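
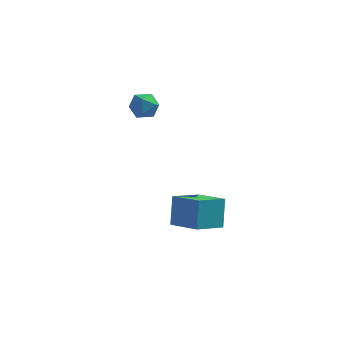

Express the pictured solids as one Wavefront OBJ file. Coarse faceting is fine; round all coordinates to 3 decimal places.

v -4.459 0.055 4.028
v -3.459 0.111 4.152
v -4.241 -0.791 2.648
v -3.241 -0.735 2.772
v -3.796 -1.298 3.398
v -3.931 -0.776 4.251
v -3.769 0.096 2.549
v -3.904 0.618 3.402
v -3.032 0.136 3.238
v -3.049 -0.726 3.763
v -4.651 0.046 3.037
v -4.668 -0.816 3.562
v -1.933 -3.401 -4.678
v -1.936 -2.432 -2.894
v -0.562 -1.979 -5.448
v -0.565 -1.01 -3.664
v -0.255 -4.65 -3.996
v -0.258 -3.681 -2.212
v 1.116 -3.228 -4.766
v 1.113 -2.259 -2.982
f 1 12 6
f 1 6 2
f 1 2 8
f 1 8 11
f 1 11 12
f 2 6 10
f 6 12 5
f 12 11 3
f 11 8 7
f 8 2 9
f 4 10 5
f 4 5 3
f 4 3 7
f 4 7 9
f 4 9 10
f 5 10 6
f 3 5 12
f 7 3 11
f 9 7 8
f 10 9 2
f 14 16 13
f 17 14 13
f 13 16 15
f 15 17 13
f 14 20 16
f 18 14 17
f 18 20 14
f 16 20 15
f 19 17 15
f 15 20 19
f 19 18 17
f 20 18 19



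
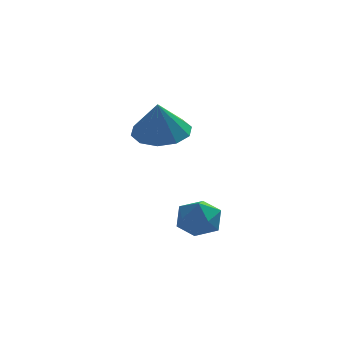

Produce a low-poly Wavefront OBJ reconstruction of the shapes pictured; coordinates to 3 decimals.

v 3.032 1.076 -0.004
v 3.263 1.472 -0.453
v 3.777 0.388 -0.227
v 4.008 0.784 -0.676
v 4.06 0.938 -0.056
v 3.599 1.363 0.082
v 3.441 0.497 -0.762
v 2.98 0.922 -0.624
v 3.515 1.114 -0.922
v 3.898 1.386 -0.485
v 3.142 0.474 -0.195
v 3.525 0.746 0.242
v 2.52 2.058 2.189
v 3.237 1.784 2.131
v 2.46 1.682 3.211
v 3.263 2.23 2.296
v 3.004 2.61 2.42
v 2.561 2.779 2.456
v 2.102 2.672 2.39
v 1.802 2.331 2.248
v 1.777 1.885 2.083
v 2.035 1.505 1.958
v 2.479 1.336 1.922
v 2.938 1.443 1.988
f 1 12 6
f 1 6 2
f 1 2 8
f 1 8 11
f 1 11 12
f 2 6 10
f 6 12 5
f 12 11 3
f 11 8 7
f 8 2 9
f 4 10 5
f 4 5 3
f 4 3 7
f 4 7 9
f 4 9 10
f 5 10 6
f 3 5 12
f 7 3 11
f 9 7 8
f 10 9 2
f 14 13 16
f 14 16 15
f 16 13 17
f 16 17 15
f 17 13 18
f 17 18 15
f 18 13 19
f 18 19 15
f 19 13 20
f 19 20 15
f 20 13 21
f 20 21 15
f 21 13 22
f 21 22 15
f 22 13 23
f 22 23 15
f 23 13 24
f 23 24 15
f 24 13 14
f 24 14 15



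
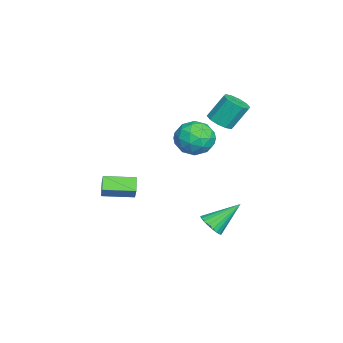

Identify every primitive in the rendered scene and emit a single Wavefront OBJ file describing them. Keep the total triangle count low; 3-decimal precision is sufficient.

v 3.72 -4.306 -0.667
v 2.996 -4.359 -0.135
v 3.508 -2.695 -0.795
v 2.784 -2.748 -0.263
v 4.276 -4.172 0.103
v 3.552 -4.225 0.635
v 4.064 -2.561 -0.025
v 3.34 -2.614 0.507
v -0.132 1.153 2.701
v 0.261 1.748 2.41
v 0.006 2.561 3.729
v -0.388 1.967 4.019
v -0.196 1.801 2.289
v -0.451 2.614 3.608
v -0.629 1.607 2.325
v -0.884 2.42 3.644
v -0.872 1.239 2.505
v -1.127 2.052 3.823
v -0.833 0.839 2.759
v -1.088 1.652 4.078
v -0.526 0.559 2.991
v -0.781 1.372 4.31
v -0.069 0.506 3.112
v -0.324 1.319 4.431
v 0.364 0.7 3.076
v 0.109 1.513 4.395
v 0.607 1.068 2.897
v 0.352 1.881 4.215
v 0.568 1.468 2.642
v 0.313 2.281 3.961
v -0.008 0.553 0.944
v 1.094 0.404 1.115
v -0.374 -0.524 2.365
v 0.728 -0.673 2.536
v 0.259 0.331 2.731
v 0.485 0.997 1.852
v 0.235 -1.117 1.628
v 0.461 -0.451 0.749
v 1.244 -0.628 1.538
v 1.259 0.267 2.219
v -0.539 -0.387 1.261
v -0.524 0.508 1.942
v 0.575 0.573 0.904
v 0.145 -0.693 2.576
v -0.131 -0.103 2.69
v 0.517 -0.19 2.79
v 0.217 0.921 1.338
v 0.865 0.834 1.439
v 0.374 0.791 2.388
v -0.145 -0.954 2.041
v 0.503 -1.041 2.142
v 0.203 0.07 0.69
v 0.851 -0.017 0.79
v 0.346 -0.911 1.092
v 1.311 -0.121 1.254
v 1.096 -0.754 2.089
v 0.806 -1.015 1.555
v 0.939 -0.624 1.039
v 1.32 0.405 1.654
v 1.105 -0.228 2.49
v 0.829 0.362 2.604
v 0.962 0.754 2.088
v 1.408 -0.201 1.903
v -0.385 0.108 0.99
v -0.6 -0.525 1.826
v -0.242 -0.874 1.392
v -0.109 -0.482 0.876
v -0.376 0.634 1.391
v -0.591 0.001 2.226
v -0.219 0.504 2.441
v -0.086 0.895 1.925
v -0.688 0.081 1.577
v 2.488 0.916 -3.215
v 3.177 1.231 -3.273
v 1.952 2.324 -1.945
v 3.019 1.378 -3.503
v 2.768 1.445 -3.683
v 2.469 1.421 -3.783
v 2.173 1.31 -3.784
v 1.932 1.13 -3.687
v 1.787 0.914 -3.508
v 1.763 0.698 -3.279
v 1.864 0.519 -3.038
v 2.074 0.41 -2.828
v 2.355 0.388 -2.685
v 2.659 0.457 -2.634
v 2.933 0.606 -2.683
v 3.131 0.808 -2.824
v 3.217 1.029 -3.032
f 2 4 1
f 5 2 1
f 1 4 3
f 3 5 1
f 2 8 4
f 6 2 5
f 6 8 2
f 4 8 3
f 7 5 3
f 3 8 7
f 7 6 5
f 8 6 7
f 10 9 13
f 10 13 11
f 11 13 14
f 11 14 12
f 13 9 15
f 13 15 14
f 14 15 16
f 14 16 12
f 15 9 17
f 15 17 16
f 16 17 18
f 16 18 12
f 17 9 19
f 17 19 18
f 18 19 20
f 18 20 12
f 19 9 21
f 19 21 20
f 20 21 22
f 20 22 12
f 21 9 23
f 21 23 22
f 22 23 24
f 22 24 12
f 23 9 25
f 23 25 24
f 24 25 26
f 24 26 12
f 25 9 27
f 25 27 26
f 26 27 28
f 26 28 12
f 27 9 29
f 27 29 28
f 28 29 30
f 28 30 12
f 29 9 10
f 29 10 30
f 30 10 11
f 30 11 12
f 31 68 47
f 68 42 71
f 47 71 36
f 68 71 47
f 31 47 43
f 47 36 48
f 43 48 32
f 47 48 43
f 31 43 52
f 43 32 53
f 52 53 38
f 43 53 52
f 31 52 64
f 52 38 67
f 64 67 41
f 52 67 64
f 31 64 68
f 64 41 72
f 68 72 42
f 64 72 68
f 32 48 59
f 48 36 62
f 59 62 40
f 48 62 59
f 36 71 49
f 71 42 70
f 49 70 35
f 71 70 49
f 42 72 69
f 72 41 65
f 69 65 33
f 72 65 69
f 41 67 66
f 67 38 54
f 66 54 37
f 67 54 66
f 38 53 58
f 53 32 55
f 58 55 39
f 53 55 58
f 34 60 46
f 60 40 61
f 46 61 35
f 60 61 46
f 34 46 44
f 46 35 45
f 44 45 33
f 46 45 44
f 34 44 51
f 44 33 50
f 51 50 37
f 44 50 51
f 34 51 56
f 51 37 57
f 56 57 39
f 51 57 56
f 34 56 60
f 56 39 63
f 60 63 40
f 56 63 60
f 35 61 49
f 61 40 62
f 49 62 36
f 61 62 49
f 33 45 69
f 45 35 70
f 69 70 42
f 45 70 69
f 37 50 66
f 50 33 65
f 66 65 41
f 50 65 66
f 39 57 58
f 57 37 54
f 58 54 38
f 57 54 58
f 40 63 59
f 63 39 55
f 59 55 32
f 63 55 59
f 74 73 76
f 74 76 75
f 76 73 77
f 76 77 75
f 77 73 78
f 77 78 75
f 78 73 79
f 78 79 75
f 79 73 80
f 79 80 75
f 80 73 81
f 80 81 75
f 81 73 82
f 81 82 75
f 82 73 83
f 82 83 75
f 83 73 84
f 83 84 75
f 84 73 85
f 84 85 75
f 85 73 86
f 85 86 75
f 86 73 87
f 86 87 75
f 87 73 88
f 87 88 75
f 88 73 89
f 88 89 75
f 89 73 74
f 89 74 75



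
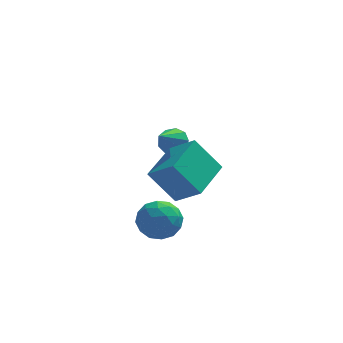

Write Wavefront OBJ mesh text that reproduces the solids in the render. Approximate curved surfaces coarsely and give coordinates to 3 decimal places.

v -2.778 -3.312 2.284
v -1.877 -3.978 3.123
v -1.878 -1.673 2.616
v -0.977 -2.338 3.456
v -1.763 -3.602 0.964
v -0.862 -4.267 1.804
v -0.863 -1.962 1.297
v 0.038 -2.628 2.136
v -2.408 -2.77 0.43
v -1.625 -3.29 0.32
v -3.075 -3.53 -0.72
v -2.292 -4.05 -0.83
v -2.827 -4.16 -0.057
v -2.415 -3.689 0.653
v -2.285 -3.131 -1.053
v -1.873 -2.66 -0.343
v -1.549 -3.513 -0.597
v -1.884 -4.148 0.018
v -2.816 -2.672 -0.418
v -3.151 -3.307 0.197
v -1.958 -2.963 0.476
v -2.742 -3.857 -0.876
v -3.057 -3.921 -0.422
v -2.596 -4.227 -0.486
v -2.422 -3.198 0.672
v -1.962 -3.504 0.607
v -2.669 -4.015 0.385
v -2.738 -3.316 -1.007
v -2.278 -3.622 -1.072
v -2.104 -2.593 0.086
v -1.643 -2.899 0.022
v -2.031 -2.805 -0.785
v -1.453 -3.4 -0.128
v -1.845 -3.847 -0.804
v -1.841 -3.306 -0.935
v -1.598 -3.03 -0.517
v -1.65 -3.773 0.234
v -2.042 -4.22 -0.442
v -2.357 -4.285 0.012
v -2.115 -4.008 0.43
v -1.605 -3.904 -0.305
v -2.658 -2.6 0.042
v -3.05 -3.047 -0.634
v -2.585 -2.812 -0.83
v -2.343 -2.535 -0.412
v -2.855 -2.973 0.404
v -3.247 -3.42 -0.272
v -3.102 -3.79 0.117
v -2.859 -3.514 0.535
v -3.095 -2.916 -0.095
v -1.581 1.641 0.933
v -1.094 1.762 1.361
v -2.199 0.539 1.947
v -1.444 2.035 1.444
v -1.858 2.123 1.288
v -2.143 1.986 0.966
v -2.165 1.687 0.628
v -1.914 1.367 0.433
v -1.507 1.175 0.472
v -1.135 1.201 0.726
v -0.972 1.433 1.077
f 2 4 1
f 5 2 1
f 1 4 3
f 3 5 1
f 2 8 4
f 6 2 5
f 6 8 2
f 4 8 3
f 7 5 3
f 3 8 7
f 7 6 5
f 8 6 7
f 9 46 25
f 46 20 49
f 25 49 14
f 46 49 25
f 9 25 21
f 25 14 26
f 21 26 10
f 25 26 21
f 9 21 30
f 21 10 31
f 30 31 16
f 21 31 30
f 9 30 42
f 30 16 45
f 42 45 19
f 30 45 42
f 9 42 46
f 42 19 50
f 46 50 20
f 42 50 46
f 10 26 37
f 26 14 40
f 37 40 18
f 26 40 37
f 14 49 27
f 49 20 48
f 27 48 13
f 49 48 27
f 20 50 47
f 50 19 43
f 47 43 11
f 50 43 47
f 19 45 44
f 45 16 32
f 44 32 15
f 45 32 44
f 16 31 36
f 31 10 33
f 36 33 17
f 31 33 36
f 12 38 24
f 38 18 39
f 24 39 13
f 38 39 24
f 12 24 22
f 24 13 23
f 22 23 11
f 24 23 22
f 12 22 29
f 22 11 28
f 29 28 15
f 22 28 29
f 12 29 34
f 29 15 35
f 34 35 17
f 29 35 34
f 12 34 38
f 34 17 41
f 38 41 18
f 34 41 38
f 13 39 27
f 39 18 40
f 27 40 14
f 39 40 27
f 11 23 47
f 23 13 48
f 47 48 20
f 23 48 47
f 15 28 44
f 28 11 43
f 44 43 19
f 28 43 44
f 17 35 36
f 35 15 32
f 36 32 16
f 35 32 36
f 18 41 37
f 41 17 33
f 37 33 10
f 41 33 37
f 52 51 54
f 52 54 53
f 54 51 55
f 54 55 53
f 55 51 56
f 55 56 53
f 56 51 57
f 56 57 53
f 57 51 58
f 57 58 53
f 58 51 59
f 58 59 53
f 59 51 60
f 59 60 53
f 60 51 61
f 60 61 53
f 61 51 52
f 61 52 53



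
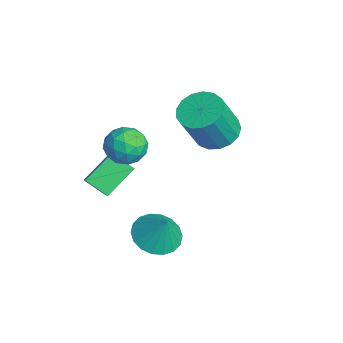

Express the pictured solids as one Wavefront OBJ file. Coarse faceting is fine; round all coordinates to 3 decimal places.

v 0.154 0.619 0.054
v 0.693 -0.066 -0.068
v 0.646 0.821 1.106
v 0.896 0.233 -0.22
v 0.951 0.608 -0.318
v 0.849 0.985 -0.342
v 0.609 1.29 -0.288
v 0.278 1.462 -0.167
v -0.077 1.466 -0.002
v -0.386 1.303 0.175
v -0.589 1.005 0.327
v -0.644 0.629 0.425
v -0.542 0.252 0.449
v -0.301 -0.052 0.395
v 0.029 -0.224 0.274
v 0.384 -0.229 0.109
v -3.271 -0.189 -0.628
v -3.823 -0.82 -0.102
v -3.763 0.891 0.151
v -4.316 0.26 0.677
v -2.464 -0.32 0.063
v -3.017 -0.951 0.589
v -2.957 0.76 0.842
v -3.509 0.129 1.368
v -3.444 3.856 1.704
v -2.632 3.697 1.435
v -2.244 2.946 3.046
v -3.056 3.104 3.316
v -2.608 4.076 1.606
v -2.22 3.324 3.217
v -2.776 4.405 1.799
v -2.388 3.653 3.411
v -3.096 4.607 1.971
v -2.708 3.856 3.582
v -3.497 4.638 2.082
v -3.108 3.886 3.693
v -3.885 4.489 2.106
v -3.497 3.738 3.717
v -4.172 4.196 2.038
v -3.784 3.444 3.65
v -4.293 3.824 1.894
v -3.904 3.072 3.505
v -4.219 3.46 1.706
v -3.831 2.708 3.318
v -3.967 3.186 1.518
v -3.579 2.435 3.129
v -3.596 3.066 1.373
v -3.208 2.314 2.984
v -3.19 3.127 1.303
v -2.802 2.375 2.915
v -2.842 3.355 1.326
v -2.454 2.603 2.937
v -1.793 0.531 2.721
v -1.473 0.832 3.375
v -1.767 -0.632 3.245
v -1.447 -0.331 3.899
v -2.195 -0.164 3.714
v -2.211 0.555 3.39
v -1.029 -0.355 3.23
v -1.045 0.364 2.906
v -1 0.285 3.69
v -1.721 0.403 3.988
v -1.519 -0.203 2.632
v -2.24 -0.085 2.93
v -1.635 0.784 3.002
v -1.605 -0.584 3.618
v -2.044 -0.485 3.509
v -1.856 -0.308 3.893
v -2.069 0.621 3.011
v -1.881 0.798 3.395
v -2.305 0.213 3.594
v -1.359 -0.598 3.225
v -1.171 -0.421 3.609
v -1.384 0.508 2.727
v -1.196 0.685 3.111
v -0.935 -0.013 3.026
v -1.169 0.639 3.571
v -1.154 -0.044 3.88
v -0.909 -0.059 3.486
v -0.918 0.364 3.296
v -1.592 0.709 3.747
v -1.577 0.025 4.055
v -2.017 0.123 3.946
v -2.026 0.546 3.756
v -1.315 0.387 3.932
v -1.663 0.175 2.565
v -1.648 -0.509 2.873
v -1.214 -0.346 2.864
v -1.223 0.077 2.674
v -2.086 0.244 2.74
v -2.071 -0.439 3.049
v -2.322 -0.164 3.324
v -2.331 0.259 3.134
v -1.925 -0.187 2.688
f 2 1 4
f 2 4 3
f 4 1 5
f 4 5 3
f 5 1 6
f 5 6 3
f 6 1 7
f 6 7 3
f 7 1 8
f 7 8 3
f 8 1 9
f 8 9 3
f 9 1 10
f 9 10 3
f 10 1 11
f 10 11 3
f 11 1 12
f 11 12 3
f 12 1 13
f 12 13 3
f 13 1 14
f 13 14 3
f 14 1 15
f 14 15 3
f 15 1 16
f 15 16 3
f 16 1 2
f 16 2 3
f 18 20 17
f 21 18 17
f 17 20 19
f 19 21 17
f 18 24 20
f 22 18 21
f 22 24 18
f 20 24 19
f 23 21 19
f 19 24 23
f 23 22 21
f 24 22 23
f 26 25 29
f 26 29 27
f 27 29 30
f 27 30 28
f 29 25 31
f 29 31 30
f 30 31 32
f 30 32 28
f 31 25 33
f 31 33 32
f 32 33 34
f 32 34 28
f 33 25 35
f 33 35 34
f 34 35 36
f 34 36 28
f 35 25 37
f 35 37 36
f 36 37 38
f 36 38 28
f 37 25 39
f 37 39 38
f 38 39 40
f 38 40 28
f 39 25 41
f 39 41 40
f 40 41 42
f 40 42 28
f 41 25 43
f 41 43 42
f 42 43 44
f 42 44 28
f 43 25 45
f 43 45 44
f 44 45 46
f 44 46 28
f 45 25 47
f 45 47 46
f 46 47 48
f 46 48 28
f 47 25 49
f 47 49 48
f 48 49 50
f 48 50 28
f 49 25 51
f 49 51 50
f 50 51 52
f 50 52 28
f 51 25 26
f 51 26 52
f 52 26 27
f 52 27 28
f 53 90 69
f 90 64 93
f 69 93 58
f 90 93 69
f 53 69 65
f 69 58 70
f 65 70 54
f 69 70 65
f 53 65 74
f 65 54 75
f 74 75 60
f 65 75 74
f 53 74 86
f 74 60 89
f 86 89 63
f 74 89 86
f 53 86 90
f 86 63 94
f 90 94 64
f 86 94 90
f 54 70 81
f 70 58 84
f 81 84 62
f 70 84 81
f 58 93 71
f 93 64 92
f 71 92 57
f 93 92 71
f 64 94 91
f 94 63 87
f 91 87 55
f 94 87 91
f 63 89 88
f 89 60 76
f 88 76 59
f 89 76 88
f 60 75 80
f 75 54 77
f 80 77 61
f 75 77 80
f 56 82 68
f 82 62 83
f 68 83 57
f 82 83 68
f 56 68 66
f 68 57 67
f 66 67 55
f 68 67 66
f 56 66 73
f 66 55 72
f 73 72 59
f 66 72 73
f 56 73 78
f 73 59 79
f 78 79 61
f 73 79 78
f 56 78 82
f 78 61 85
f 82 85 62
f 78 85 82
f 57 83 71
f 83 62 84
f 71 84 58
f 83 84 71
f 55 67 91
f 67 57 92
f 91 92 64
f 67 92 91
f 59 72 88
f 72 55 87
f 88 87 63
f 72 87 88
f 61 79 80
f 79 59 76
f 80 76 60
f 79 76 80
f 62 85 81
f 85 61 77
f 81 77 54
f 85 77 81



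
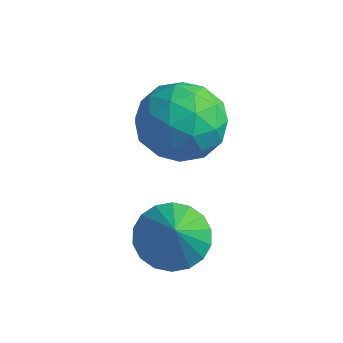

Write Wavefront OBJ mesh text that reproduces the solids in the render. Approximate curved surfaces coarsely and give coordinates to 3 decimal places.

v 0.719 1.785 -1.503
v 1.097 1.252 -1.965
v 1.201 1.235 -0.477
v 1.335 1.515 -1.937
v 1.451 1.831 -1.822
v 1.423 2.138 -1.644
v 1.254 2.375 -1.439
v 0.98 2.495 -1.246
v 0.654 2.475 -1.104
v 0.341 2.317 -1.041
v 0.103 2.054 -1.07
v -0.013 1.738 -1.184
v 0.016 1.431 -1.362
v 0.184 1.194 -1.568
v 0.458 1.074 -1.761
v 0.784 1.094 -1.903
v -0.993 4.068 -0.041
v -0.328 4.416 0.649
v -0.272 2.584 0.011
v 0.393 2.932 0.701
v -0.588 2.814 0.953
v -1.034 3.731 0.92
v 0.434 3.269 -0.26
v -0.012 4.186 -0.293
v 0.554 3.922 0.514
v -0.078 3.641 1.264
v -0.522 3.359 -0.604
v -1.154 3.078 0.146
v -0.724 4.372 0.299
v 0.124 2.628 0.361
v -0.453 2.559 0.508
v -0.062 2.763 0.914
v -1.139 3.969 0.459
v -0.748 4.174 0.865
v -0.901 3.233 1.043
v 0.148 2.826 -0.205
v 0.539 3.031 0.201
v -0.538 4.237 -0.254
v -0.147 4.441 0.152
v 0.301 3.767 -0.383
v 0.185 4.286 0.626
v 0.609 3.414 0.656
v 0.633 3.612 0.091
v 0.371 4.151 0.072
v -0.186 4.121 1.066
v 0.238 3.249 1.097
v -0.339 3.18 1.245
v -0.601 3.719 1.226
v 0.332 3.831 0.987
v -0.838 3.751 -0.437
v -0.414 2.879 -0.406
v 0.001 3.281 -0.566
v -0.261 3.82 -0.585
v -1.209 3.586 0.004
v -0.785 2.714 0.034
v -0.971 2.849 0.588
v -1.233 3.388 0.569
v -0.932 3.169 -0.327
f 2 1 4
f 2 4 3
f 4 1 5
f 4 5 3
f 5 1 6
f 5 6 3
f 6 1 7
f 6 7 3
f 7 1 8
f 7 8 3
f 8 1 9
f 8 9 3
f 9 1 10
f 9 10 3
f 10 1 11
f 10 11 3
f 11 1 12
f 11 12 3
f 12 1 13
f 12 13 3
f 13 1 14
f 13 14 3
f 14 1 15
f 14 15 3
f 15 1 16
f 15 16 3
f 16 1 2
f 16 2 3
f 17 54 33
f 54 28 57
f 33 57 22
f 54 57 33
f 17 33 29
f 33 22 34
f 29 34 18
f 33 34 29
f 17 29 38
f 29 18 39
f 38 39 24
f 29 39 38
f 17 38 50
f 38 24 53
f 50 53 27
f 38 53 50
f 17 50 54
f 50 27 58
f 54 58 28
f 50 58 54
f 18 34 45
f 34 22 48
f 45 48 26
f 34 48 45
f 22 57 35
f 57 28 56
f 35 56 21
f 57 56 35
f 28 58 55
f 58 27 51
f 55 51 19
f 58 51 55
f 27 53 52
f 53 24 40
f 52 40 23
f 53 40 52
f 24 39 44
f 39 18 41
f 44 41 25
f 39 41 44
f 20 46 32
f 46 26 47
f 32 47 21
f 46 47 32
f 20 32 30
f 32 21 31
f 30 31 19
f 32 31 30
f 20 30 37
f 30 19 36
f 37 36 23
f 30 36 37
f 20 37 42
f 37 23 43
f 42 43 25
f 37 43 42
f 20 42 46
f 42 25 49
f 46 49 26
f 42 49 46
f 21 47 35
f 47 26 48
f 35 48 22
f 47 48 35
f 19 31 55
f 31 21 56
f 55 56 28
f 31 56 55
f 23 36 52
f 36 19 51
f 52 51 27
f 36 51 52
f 25 43 44
f 43 23 40
f 44 40 24
f 43 40 44
f 26 49 45
f 49 25 41
f 45 41 18
f 49 41 45



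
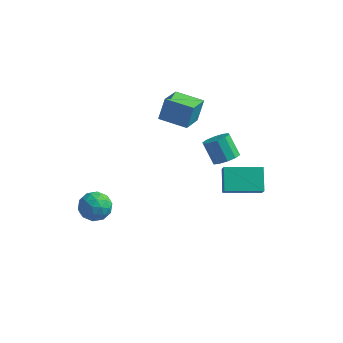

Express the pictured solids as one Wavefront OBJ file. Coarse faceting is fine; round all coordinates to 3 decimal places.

v -0.922 2.194 2.465
v -0.765 2.705 3.77
v -1.003 3.788 1.851
v -0.846 4.299 3.156
v 0.726 2.201 2.264
v 0.883 2.712 3.569
v 0.645 3.795 1.65
v 0.802 4.306 2.955
v -3.193 -2.593 -1.689
v -2.76 -1.957 -1.103
v -1.88 -3.443 -1.737
v -1.447 -2.807 -1.151
v -2.156 -3.371 -0.813
v -2.968 -2.846 -0.783
v -1.672 -2.554 -2.057
v -2.484 -2.029 -2.027
v -1.82 -1.933 -1.33
v -2.119 -2.438 -0.561
v -2.521 -2.962 -2.279
v -2.82 -3.467 -1.51
v -3.092 -2.2 -1.392
v -1.548 -3.2 -1.448
v -1.965 -3.531 -1.249
v -1.711 -3.158 -0.905
v -3.214 -2.723 -1.204
v -2.959 -2.349 -0.86
v -2.605 -3.18 -0.689
v -1.681 -3.051 -1.98
v -1.426 -2.677 -1.636
v -2.929 -2.242 -1.935
v -2.675 -1.869 -1.591
v -2.035 -2.22 -2.151
v -2.285 -1.812 -1.181
v -1.513 -2.312 -1.209
v -1.645 -2.164 -1.741
v -2.122 -1.855 -1.724
v -2.461 -2.109 -0.729
v -1.689 -2.609 -0.757
v -2.106 -2.94 -0.558
v -2.583 -2.632 -0.541
v -1.908 -2.095 -0.862
v -2.951 -2.791 -2.083
v -2.179 -3.291 -2.111
v -2.057 -2.768 -2.299
v -2.534 -2.46 -2.282
v -3.127 -3.088 -1.631
v -2.355 -3.588 -1.659
v -2.518 -3.545 -1.116
v -2.995 -3.236 -1.099
v -2.732 -3.305 -1.978
v 2.699 2.965 -0.257
v 3.162 3.609 -0.151
v 2.383 3.979 1.002
v 1.921 3.335 0.897
v 2.786 3.737 -0.446
v 2.008 4.108 0.707
v 2.377 3.57 -0.669
v 1.599 3.941 0.485
v 2.091 3.172 -0.734
v 1.313 3.543 0.42
v 2.038 2.695 -0.617
v 1.259 3.065 0.537
v 2.237 2.321 -0.362
v 1.458 2.691 0.791
v 2.612 2.192 -0.067
v 1.834 2.563 1.086
v 3.021 2.359 0.155
v 2.243 2.73 1.309
v 3.307 2.757 0.22
v 2.529 3.128 1.374
v 3.361 3.235 0.103
v 2.582 3.605 1.257
v 2.421 3.146 -3.436
v 1.927 4.219 -2.433
v 4.324 4.157 -3.581
v 3.83 5.23 -2.577
v 2.75 2.63 -2.723
v 2.256 3.703 -1.719
v 4.653 3.641 -2.867
v 4.159 4.714 -1.864
f 2 4 1
f 5 2 1
f 1 4 3
f 3 5 1
f 2 8 4
f 6 2 5
f 6 8 2
f 4 8 3
f 7 5 3
f 3 8 7
f 7 6 5
f 8 6 7
f 9 46 25
f 46 20 49
f 25 49 14
f 46 49 25
f 9 25 21
f 25 14 26
f 21 26 10
f 25 26 21
f 9 21 30
f 21 10 31
f 30 31 16
f 21 31 30
f 9 30 42
f 30 16 45
f 42 45 19
f 30 45 42
f 9 42 46
f 42 19 50
f 46 50 20
f 42 50 46
f 10 26 37
f 26 14 40
f 37 40 18
f 26 40 37
f 14 49 27
f 49 20 48
f 27 48 13
f 49 48 27
f 20 50 47
f 50 19 43
f 47 43 11
f 50 43 47
f 19 45 44
f 45 16 32
f 44 32 15
f 45 32 44
f 16 31 36
f 31 10 33
f 36 33 17
f 31 33 36
f 12 38 24
f 38 18 39
f 24 39 13
f 38 39 24
f 12 24 22
f 24 13 23
f 22 23 11
f 24 23 22
f 12 22 29
f 22 11 28
f 29 28 15
f 22 28 29
f 12 29 34
f 29 15 35
f 34 35 17
f 29 35 34
f 12 34 38
f 34 17 41
f 38 41 18
f 34 41 38
f 13 39 27
f 39 18 40
f 27 40 14
f 39 40 27
f 11 23 47
f 23 13 48
f 47 48 20
f 23 48 47
f 15 28 44
f 28 11 43
f 44 43 19
f 28 43 44
f 17 35 36
f 35 15 32
f 36 32 16
f 35 32 36
f 18 41 37
f 41 17 33
f 37 33 10
f 41 33 37
f 52 51 55
f 52 55 53
f 53 55 56
f 53 56 54
f 55 51 57
f 55 57 56
f 56 57 58
f 56 58 54
f 57 51 59
f 57 59 58
f 58 59 60
f 58 60 54
f 59 51 61
f 59 61 60
f 60 61 62
f 60 62 54
f 61 51 63
f 61 63 62
f 62 63 64
f 62 64 54
f 63 51 65
f 63 65 64
f 64 65 66
f 64 66 54
f 65 51 67
f 65 67 66
f 66 67 68
f 66 68 54
f 67 51 69
f 67 69 68
f 68 69 70
f 68 70 54
f 69 51 71
f 69 71 70
f 70 71 72
f 70 72 54
f 71 51 52
f 71 52 72
f 72 52 53
f 72 53 54
f 74 76 73
f 77 74 73
f 73 76 75
f 75 77 73
f 74 80 76
f 78 74 77
f 78 80 74
f 76 80 75
f 79 77 75
f 75 80 79
f 79 78 77
f 80 78 79



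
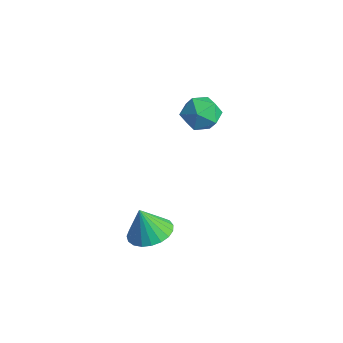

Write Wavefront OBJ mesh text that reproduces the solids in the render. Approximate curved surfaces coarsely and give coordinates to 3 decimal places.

v 1.34 -2.696 -0.137
v 2.217 -3.174 -0.094
v 1.08 -3.044 1.277
v 2.323 -2.788 0.02
v 2.259 -2.387 0.107
v 2.036 -2.039 0.152
v 1.692 -1.804 0.147
v 1.288 -1.724 0.093
v 0.893 -1.812 -0.001
v 0.575 -2.052 -0.119
v 0.389 -2.404 -0.24
v 0.367 -2.806 -0.343
v 0.514 -3.189 -0.41
v 0.804 -3.487 -0.431
v 1.186 -3.648 -0.4
v 1.595 -3.644 -0.324
v 1.959 -3.477 -0.216
v -3.171 3.119 2.842
v -2.234 2.859 3.149
v -3.086 2.001 1.631
v -2.149 1.741 1.938
v -2.956 1.515 2.518
v -3.009 2.206 3.267
v -2.311 2.654 1.513
v -2.364 3.345 2.262
v -1.702 2.571 2.327
v -2.101 1.867 2.948
v -3.219 2.993 1.832
v -3.618 2.289 2.453
f 2 1 4
f 2 4 3
f 4 1 5
f 4 5 3
f 5 1 6
f 5 6 3
f 6 1 7
f 6 7 3
f 7 1 8
f 7 8 3
f 8 1 9
f 8 9 3
f 9 1 10
f 9 10 3
f 10 1 11
f 10 11 3
f 11 1 12
f 11 12 3
f 12 1 13
f 12 13 3
f 13 1 14
f 13 14 3
f 14 1 15
f 14 15 3
f 15 1 16
f 15 16 3
f 16 1 17
f 16 17 3
f 17 1 2
f 17 2 3
f 18 29 23
f 18 23 19
f 18 19 25
f 18 25 28
f 18 28 29
f 19 23 27
f 23 29 22
f 29 28 20
f 28 25 24
f 25 19 26
f 21 27 22
f 21 22 20
f 21 20 24
f 21 24 26
f 21 26 27
f 22 27 23
f 20 22 29
f 24 20 28
f 26 24 25
f 27 26 19



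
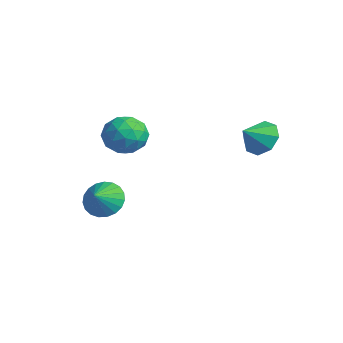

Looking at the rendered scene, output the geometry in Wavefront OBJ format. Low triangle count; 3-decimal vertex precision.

v -1.753 0.625 2.586
v -1.192 -0.067 3.324
v -2.168 -0.853 1.516
v -1.607 -1.545 2.254
v -2.6 -1.044 2.572
v -2.344 -0.131 3.233
v -1.016 -0.789 1.607
v -0.76 0.124 2.268
v -0.737 -0.941 2.719
v -1.715 -1.098 3.315
v -1.645 0.178 1.525
v -2.623 0.021 2.121
v -1.437 0.409 3.049
v -1.923 -1.329 1.791
v -2.507 -1.035 1.978
v -2.177 -1.441 2.412
v -2.113 0.371 2.996
v -1.783 -0.035 3.429
v -2.61 -0.61 2.987
v -1.577 -0.885 1.411
v -1.247 -1.291 1.844
v -1.183 0.521 2.428
v -0.853 0.115 2.862
v -0.75 -0.31 1.853
v -0.839 -0.511 3.127
v -1.082 -1.38 2.498
v -0.736 -0.936 2.118
v -0.585 -0.399 2.506
v -1.414 -0.604 3.478
v -1.657 -1.473 2.849
v -2.241 -1.179 3.035
v -2.091 -0.642 3.424
v -1.146 -1.118 3.122
v -1.703 0.553 1.991
v -1.946 -0.316 1.362
v -1.269 -0.278 1.416
v -1.119 0.259 1.805
v -2.278 0.46 2.342
v -2.521 -0.409 1.713
v -2.775 -0.521 2.334
v -2.624 0.016 2.722
v -2.214 0.198 1.718
v -1.026 -1.916 -1.089
v -0.605 -2.395 -1.91
v -0.534 -2.644 -0.411
v -0.303 -2.101 -1.813
v -0.127 -1.774 -1.591
v -0.106 -1.472 -1.282
v -0.244 -1.247 -0.94
v -0.518 -1.138 -0.623
v -0.879 -1.163 -0.387
v -1.266 -1.318 -0.273
v -1.612 -1.577 -0.299
v -1.856 -1.894 -0.462
v -1.957 -2.215 -0.734
v -1.897 -2.485 -1.066
v -1.686 -2.656 -1.403
v -1.362 -2.699 -1.686
v -0.979 -2.607 -1.865
v 2.418 4.249 2.849
v 3.406 4.165 2.572
v 2.542 3.191 3.611
v 3.31 4.615 3.212
v 2.692 4.85 3.64
v 1.913 4.734 3.605
v 1.43 4.334 3.127
v 1.526 3.884 2.486
v 2.145 3.649 2.058
v 2.924 3.765 2.094
f 1 38 17
f 38 12 41
f 17 41 6
f 38 41 17
f 1 17 13
f 17 6 18
f 13 18 2
f 17 18 13
f 1 13 22
f 13 2 23
f 22 23 8
f 13 23 22
f 1 22 34
f 22 8 37
f 34 37 11
f 22 37 34
f 1 34 38
f 34 11 42
f 38 42 12
f 34 42 38
f 2 18 29
f 18 6 32
f 29 32 10
f 18 32 29
f 6 41 19
f 41 12 40
f 19 40 5
f 41 40 19
f 12 42 39
f 42 11 35
f 39 35 3
f 42 35 39
f 11 37 36
f 37 8 24
f 36 24 7
f 37 24 36
f 8 23 28
f 23 2 25
f 28 25 9
f 23 25 28
f 4 30 16
f 30 10 31
f 16 31 5
f 30 31 16
f 4 16 14
f 16 5 15
f 14 15 3
f 16 15 14
f 4 14 21
f 14 3 20
f 21 20 7
f 14 20 21
f 4 21 26
f 21 7 27
f 26 27 9
f 21 27 26
f 4 26 30
f 26 9 33
f 30 33 10
f 26 33 30
f 5 31 19
f 31 10 32
f 19 32 6
f 31 32 19
f 3 15 39
f 15 5 40
f 39 40 12
f 15 40 39
f 7 20 36
f 20 3 35
f 36 35 11
f 20 35 36
f 9 27 28
f 27 7 24
f 28 24 8
f 27 24 28
f 10 33 29
f 33 9 25
f 29 25 2
f 33 25 29
f 44 43 46
f 44 46 45
f 46 43 47
f 46 47 45
f 47 43 48
f 47 48 45
f 48 43 49
f 48 49 45
f 49 43 50
f 49 50 45
f 50 43 51
f 50 51 45
f 51 43 52
f 51 52 45
f 52 43 53
f 52 53 45
f 53 43 54
f 53 54 45
f 54 43 55
f 54 55 45
f 55 43 56
f 55 56 45
f 56 43 57
f 56 57 45
f 57 43 58
f 57 58 45
f 58 43 59
f 58 59 45
f 59 43 44
f 59 44 45
f 61 60 63
f 61 63 62
f 63 60 64
f 63 64 62
f 64 60 65
f 64 65 62
f 65 60 66
f 65 66 62
f 66 60 67
f 66 67 62
f 67 60 68
f 67 68 62
f 68 60 69
f 68 69 62
f 69 60 61
f 69 61 62



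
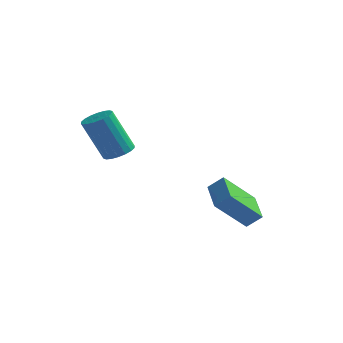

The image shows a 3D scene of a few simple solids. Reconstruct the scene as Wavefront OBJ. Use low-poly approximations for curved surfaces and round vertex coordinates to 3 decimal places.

v -3.251 -2.481 1.148
v -2.807 -2.942 1.306
v -3.624 -3.121 3.089
v -4.069 -2.659 2.932
v -2.676 -2.694 1.391
v -3.493 -2.872 3.174
v -2.659 -2.403 1.428
v -3.476 -2.581 3.211
v -2.759 -2.127 1.409
v -3.576 -2.306 3.193
v -2.957 -1.922 1.339
v -3.774 -2.1 3.123
v -3.213 -1.827 1.231
v -4.03 -2.006 3.015
v -3.477 -1.862 1.107
v -4.294 -2.04 2.89
v -3.696 -2.019 0.991
v -4.513 -2.198 2.774
v -3.827 -2.268 0.906
v -4.644 -2.446 2.689
v -3.844 -2.559 0.869
v -4.661 -2.737 2.652
v -3.744 -2.834 0.887
v -4.561 -3.013 2.671
v -3.546 -3.04 0.957
v -4.363 -3.218 2.741
v -3.29 -3.134 1.065
v -4.107 -3.313 2.849
v -3.026 -3.1 1.19
v -3.843 -3.278 2.973
v 1.161 -0.397 -3.087
v 0.164 -1.331 -1.695
v 0.45 0.867 -2.748
v -0.547 -0.067 -1.356
v 1.747 -0.213 -2.544
v 0.75 -1.147 -1.152
v 1.036 1.051 -2.205
v 0.039 0.117 -0.813
f 2 1 5
f 2 5 3
f 3 5 6
f 3 6 4
f 5 1 7
f 5 7 6
f 6 7 8
f 6 8 4
f 7 1 9
f 7 9 8
f 8 9 10
f 8 10 4
f 9 1 11
f 9 11 10
f 10 11 12
f 10 12 4
f 11 1 13
f 11 13 12
f 12 13 14
f 12 14 4
f 13 1 15
f 13 15 14
f 14 15 16
f 14 16 4
f 15 1 17
f 15 17 16
f 16 17 18
f 16 18 4
f 17 1 19
f 17 19 18
f 18 19 20
f 18 20 4
f 19 1 21
f 19 21 20
f 20 21 22
f 20 22 4
f 21 1 23
f 21 23 22
f 22 23 24
f 22 24 4
f 23 1 25
f 23 25 24
f 24 25 26
f 24 26 4
f 25 1 27
f 25 27 26
f 26 27 28
f 26 28 4
f 27 1 29
f 27 29 28
f 28 29 30
f 28 30 4
f 29 1 2
f 29 2 30
f 30 2 3
f 30 3 4
f 32 34 31
f 35 32 31
f 31 34 33
f 33 35 31
f 32 38 34
f 36 32 35
f 36 38 32
f 34 38 33
f 37 35 33
f 33 38 37
f 37 36 35
f 38 36 37



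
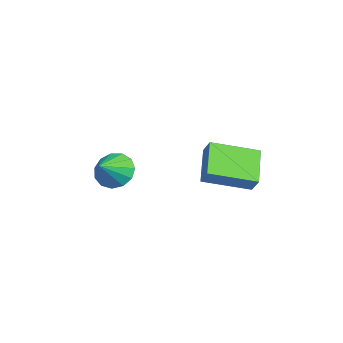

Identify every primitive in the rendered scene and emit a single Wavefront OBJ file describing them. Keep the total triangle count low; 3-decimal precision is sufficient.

v 1.204 0.074 4.077
v 1.701 0.317 4.709
v 0.956 2.023 3.526
v 1.453 2.265 4.159
v 2.607 -0.045 3.021
v 3.104 0.197 3.654
v 2.359 1.903 2.471
v 2.856 2.146 3.103
v -0.333 -3.4 2.308
v 0.225 -2.69 2.13
v 0.593 -3.96 2.972
v -0.022 -2.575 2.571
v -0.368 -2.722 2.928
v -0.702 -3.084 3.089
v -0.92 -3.546 3.001
v -0.95 -3.962 2.693
v -0.785 -4.199 2.263
v -0.476 -4.183 1.847
v -0.122 -3.918 1.577
v 0.166 -3.488 1.539
v 0.295 -3.03 1.746
f 2 4 1
f 5 2 1
f 1 4 3
f 3 5 1
f 2 8 4
f 6 2 5
f 6 8 2
f 4 8 3
f 7 5 3
f 3 8 7
f 7 6 5
f 8 6 7
f 10 9 12
f 10 12 11
f 12 9 13
f 12 13 11
f 13 9 14
f 13 14 11
f 14 9 15
f 14 15 11
f 15 9 16
f 15 16 11
f 16 9 17
f 16 17 11
f 17 9 18
f 17 18 11
f 18 9 19
f 18 19 11
f 19 9 20
f 19 20 11
f 20 9 21
f 20 21 11
f 21 9 10
f 21 10 11



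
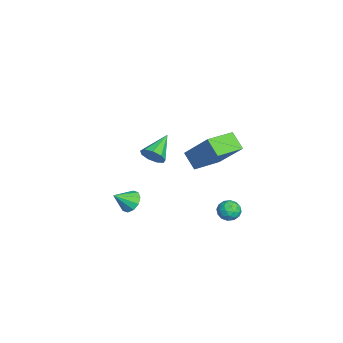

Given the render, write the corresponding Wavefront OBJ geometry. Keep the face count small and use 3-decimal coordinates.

v 2.612 1.262 2.612
v 3.501 2.34 4.152
v 1.519 2.467 2.4
v 2.408 3.545 3.94
v 3.272 1.735 1.9
v 4.161 2.813 3.44
v 2.179 2.94 1.688
v 3.068 4.018 3.228
v 2.151 3.414 -1.441
v 2.478 3.956 -1.336
v 3.042 2.884 -1.484
v 3.369 3.426 -1.379
v 3.01 3.173 -0.912
v 2.46 3.501 -0.885
v 3.06 3.339 -1.935
v 2.51 3.667 -1.908
v 3.04 3.91 -1.642
v 3.01 3.807 -1.01
v 2.51 3.033 -1.81
v 2.48 2.93 -1.178
v 2.236 3.732 -1.385
v 3.284 3.108 -1.435
v 3.073 2.96 -1.16
v 3.265 3.278 -1.099
v 2.225 3.464 -1.119
v 2.418 3.782 -1.058
v 2.731 3.322 -0.809
v 3.102 3.058 -1.762
v 3.295 3.376 -1.701
v 2.255 3.562 -1.721
v 2.447 3.88 -1.66
v 2.789 3.518 -2.011
v 2.759 4.023 -1.503
v 3.283 3.711 -1.528
v 3.101 3.66 -1.855
v 2.778 3.853 -1.839
v 2.741 3.962 -1.131
v 3.265 3.651 -1.157
v 3.054 3.502 -0.882
v 2.73 3.695 -0.866
v 3.071 3.935 -1.311
v 2.255 3.189 -1.663
v 2.779 2.878 -1.689
v 2.79 3.145 -1.954
v 2.466 3.338 -1.938
v 2.237 3.129 -1.292
v 2.761 2.817 -1.317
v 2.742 2.987 -0.981
v 2.419 3.18 -0.965
v 2.449 2.905 -1.509
v -1.13 -1.426 -3.534
v -0.591 -1.004 -3.345
v -0.73 -2.274 -2.786
v -0.928 -0.924 -3.074
v -1.341 -1.036 -2.98
v -1.674 -1.297 -3.097
v -1.8 -1.607 -3.381
v -1.669 -1.848 -3.724
v -1.333 -1.927 -3.994
v -0.919 -1.816 -4.089
v -0.586 -1.555 -3.972
v -0.461 -1.245 -3.688
v -2.337 -0.308 -0.935
v -1.88 0.128 -0.59
v -3.623 0.428 -0.165
v -2.019 0.332 -1.016
v -2.306 0.237 -1.404
v -2.608 -0.114 -1.573
v -2.783 -0.556 -1.443
v -2.749 -0.882 -1.075
v -2.523 -0.939 -0.642
v -2.209 -0.702 -0.345
v -1.956 -0.28 -0.325
f 2 4 1
f 5 2 1
f 1 4 3
f 3 5 1
f 2 8 4
f 6 2 5
f 6 8 2
f 4 8 3
f 7 5 3
f 3 8 7
f 7 6 5
f 8 6 7
f 9 46 25
f 46 20 49
f 25 49 14
f 46 49 25
f 9 25 21
f 25 14 26
f 21 26 10
f 25 26 21
f 9 21 30
f 21 10 31
f 30 31 16
f 21 31 30
f 9 30 42
f 30 16 45
f 42 45 19
f 30 45 42
f 9 42 46
f 42 19 50
f 46 50 20
f 42 50 46
f 10 26 37
f 26 14 40
f 37 40 18
f 26 40 37
f 14 49 27
f 49 20 48
f 27 48 13
f 49 48 27
f 20 50 47
f 50 19 43
f 47 43 11
f 50 43 47
f 19 45 44
f 45 16 32
f 44 32 15
f 45 32 44
f 16 31 36
f 31 10 33
f 36 33 17
f 31 33 36
f 12 38 24
f 38 18 39
f 24 39 13
f 38 39 24
f 12 24 22
f 24 13 23
f 22 23 11
f 24 23 22
f 12 22 29
f 22 11 28
f 29 28 15
f 22 28 29
f 12 29 34
f 29 15 35
f 34 35 17
f 29 35 34
f 12 34 38
f 34 17 41
f 38 41 18
f 34 41 38
f 13 39 27
f 39 18 40
f 27 40 14
f 39 40 27
f 11 23 47
f 23 13 48
f 47 48 20
f 23 48 47
f 15 28 44
f 28 11 43
f 44 43 19
f 28 43 44
f 17 35 36
f 35 15 32
f 36 32 16
f 35 32 36
f 18 41 37
f 41 17 33
f 37 33 10
f 41 33 37
f 52 51 54
f 52 54 53
f 54 51 55
f 54 55 53
f 55 51 56
f 55 56 53
f 56 51 57
f 56 57 53
f 57 51 58
f 57 58 53
f 58 51 59
f 58 59 53
f 59 51 60
f 59 60 53
f 60 51 61
f 60 61 53
f 61 51 62
f 61 62 53
f 62 51 52
f 62 52 53
f 64 63 66
f 64 66 65
f 66 63 67
f 66 67 65
f 67 63 68
f 67 68 65
f 68 63 69
f 68 69 65
f 69 63 70
f 69 70 65
f 70 63 71
f 70 71 65
f 71 63 72
f 71 72 65
f 72 63 73
f 72 73 65
f 73 63 64
f 73 64 65



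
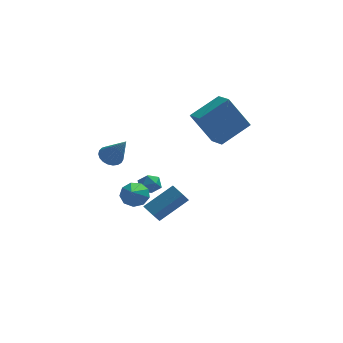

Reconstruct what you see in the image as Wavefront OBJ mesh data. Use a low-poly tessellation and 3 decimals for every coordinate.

v -0.417 -3.132 -1.182
v 0.286 -3.328 -1.308
v -0.643 -4.628 -0.118
v 0.259 -3.032 -0.897
v -0.083 -2.783 -0.62
v -0.582 -2.697 -0.606
v -1.003 -2.815 -0.861
v -1.15 -3.08 -1.266
v -0.954 -3.37 -1.632
v -0.506 -3.548 -1.787
v -0.016 -3.531 -1.659
v 2.813 -1.733 3.192
v 4.298 -0.902 4.06
v 2.416 -0.734 2.916
v 3.9 0.097 3.784
v 3.9 -1.797 1.396
v 5.384 -0.966 2.264
v 3.502 -0.798 1.12
v 4.987 0.033 1.988
v -1.436 0.186 -0.295
v -0.822 0.208 -0.587
v -0.704 -0.686 1.175
v -0.827 0.451 -0.442
v -0.936 0.647 -0.27
v -1.132 0.764 -0.104
v -1.381 0.781 0.03
v -1.639 0.695 0.107
v -1.862 0.521 0.115
v -2.011 0.289 0.052
v -2.061 0.04 -0.071
v -2.002 -0.184 -0.233
v -1.846 -0.345 -0.406
v -1.619 -0.413 -0.56
v -1.36 -0.378 -0.668
v -1.114 -0.245 -0.711
v -0.924 -0.038 -0.683
v 0.413 -0.88 -3.795
v 0.075 -1.539 -2.996
v 1.908 -0.313 -2.696
v 1.57 -0.973 -1.897
v 0.87 -1.487 -4.103
v 0.532 -2.147 -3.304
v 2.365 -0.921 -3.004
v 2.027 -1.58 -2.205
v 0.341 -0.8 -1.201
v 0.775 -0.866 -1.696
v 0.025 -1.814 -1.344
v 0.459 -1.88 -1.839
v 0.675 -1.818 -1.216
v 0.87 -1.192 -1.127
v -0.07 -1.488 -1.913
v 0.125 -0.862 -1.824
v 0.522 -1.291 -2.136
v 0.982 -1.495 -1.705
v -0.182 -1.185 -1.335
v 0.278 -1.389 -0.904
f 2 1 4
f 2 4 3
f 4 1 5
f 4 5 3
f 5 1 6
f 5 6 3
f 6 1 7
f 6 7 3
f 7 1 8
f 7 8 3
f 8 1 9
f 8 9 3
f 9 1 10
f 9 10 3
f 10 1 11
f 10 11 3
f 11 1 2
f 11 2 3
f 13 15 12
f 16 13 12
f 12 15 14
f 14 16 12
f 13 19 15
f 17 13 16
f 17 19 13
f 15 19 14
f 18 16 14
f 14 19 18
f 18 17 16
f 19 17 18
f 21 20 23
f 21 23 22
f 23 20 24
f 23 24 22
f 24 20 25
f 24 25 22
f 25 20 26
f 25 26 22
f 26 20 27
f 26 27 22
f 27 20 28
f 27 28 22
f 28 20 29
f 28 29 22
f 29 20 30
f 29 30 22
f 30 20 31
f 30 31 22
f 31 20 32
f 31 32 22
f 32 20 33
f 32 33 22
f 33 20 34
f 33 34 22
f 34 20 35
f 34 35 22
f 35 20 36
f 35 36 22
f 36 20 21
f 36 21 22
f 38 40 37
f 41 38 37
f 37 40 39
f 39 41 37
f 38 44 40
f 42 38 41
f 42 44 38
f 40 44 39
f 43 41 39
f 39 44 43
f 43 42 41
f 44 42 43
f 45 56 50
f 45 50 46
f 45 46 52
f 45 52 55
f 45 55 56
f 46 50 54
f 50 56 49
f 56 55 47
f 55 52 51
f 52 46 53
f 48 54 49
f 48 49 47
f 48 47 51
f 48 51 53
f 48 53 54
f 49 54 50
f 47 49 56
f 51 47 55
f 53 51 52
f 54 53 46



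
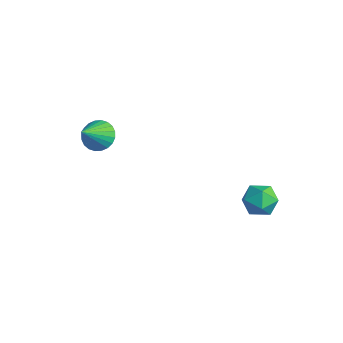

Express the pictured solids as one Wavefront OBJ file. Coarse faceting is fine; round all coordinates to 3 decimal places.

v -2.06 -2.476 2.056
v -1.349 -2.201 1.95
v -1.5 -3.524 3.084
v -1.445 -2.029 2.177
v -1.634 -1.926 2.386
v -1.889 -1.906 2.545
v -2.169 -1.973 2.629
v -2.433 -2.117 2.626
v -2.64 -2.316 2.536
v -2.759 -2.539 2.373
v -2.771 -2.752 2.162
v -2.675 -2.924 1.935
v -2.485 -3.027 1.726
v -2.23 -3.047 1.568
v -1.95 -2.98 1.484
v -1.686 -2.836 1.487
v -1.479 -2.637 1.577
v -1.361 -2.414 1.739
v 2.433 3.28 -1.25
v 3.03 3.014 -0.688
v 1.79 2.046 -1.152
v 2.387 1.78 -0.59
v 1.824 2.392 -0.363
v 2.222 3.155 -0.424
v 2.598 1.905 -1.416
v 2.996 2.668 -1.477
v 3.132 2.164 -0.791
v 2.654 2.465 -0.14
v 2.166 2.595 -1.7
v 1.688 2.896 -1.049
f 2 1 4
f 2 4 3
f 4 1 5
f 4 5 3
f 5 1 6
f 5 6 3
f 6 1 7
f 6 7 3
f 7 1 8
f 7 8 3
f 8 1 9
f 8 9 3
f 9 1 10
f 9 10 3
f 10 1 11
f 10 11 3
f 11 1 12
f 11 12 3
f 12 1 13
f 12 13 3
f 13 1 14
f 13 14 3
f 14 1 15
f 14 15 3
f 15 1 16
f 15 16 3
f 16 1 17
f 16 17 3
f 17 1 18
f 17 18 3
f 18 1 2
f 18 2 3
f 19 30 24
f 19 24 20
f 19 20 26
f 19 26 29
f 19 29 30
f 20 24 28
f 24 30 23
f 30 29 21
f 29 26 25
f 26 20 27
f 22 28 23
f 22 23 21
f 22 21 25
f 22 25 27
f 22 27 28
f 23 28 24
f 21 23 30
f 25 21 29
f 27 25 26
f 28 27 20



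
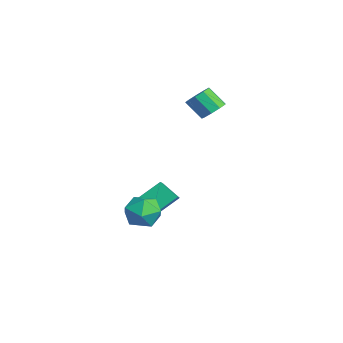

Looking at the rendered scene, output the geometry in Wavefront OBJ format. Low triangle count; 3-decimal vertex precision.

v -2.244 2.054 2.859
v -1.585 2.189 3.344
v -2.196 1.442 4.386
v -2.856 1.306 3.901
v -1.967 2.603 3.417
v -2.578 1.856 4.458
v -2.479 2.759 3.228
v -3.091 2.012 4.269
v -2.881 2.586 2.867
v -3.493 1.838 3.908
v -2.986 2.163 2.502
v -3.597 1.416 3.544
v -2.743 1.689 2.305
v -3.354 0.942 3.346
v -2.267 1.386 2.367
v -2.878 0.639 3.408
v -1.78 1.395 2.659
v -2.392 0.648 3.7
v -1.511 1.713 3.045
v -2.122 0.965 4.086
v -2.192 -2.228 -3.45
v -2.36 -0.762 -2.317
v -1.45 -1.48 -4.309
v -1.618 -0.014 -3.177
v -0.442 -2.806 -2.443
v -0.61 -1.34 -1.311
v 0.3 -2.058 -3.303
v 0.132 -0.592 -2.17
v 1.809 -2.834 -1.779
v 2.704 -2.19 -2.05
v 2.936 -4.11 -1.09
v 3.831 -3.466 -1.361
v 3.125 -3.138 -0.534
v 2.428 -2.349 -0.96
v 3.212 -3.951 -2.18
v 2.515 -3.162 -2.606
v 3.571 -2.88 -2.298
v 3.517 -2.378 -1.281
v 2.123 -3.922 -1.859
v 2.069 -3.42 -0.842
f 2 1 5
f 2 5 3
f 3 5 6
f 3 6 4
f 5 1 7
f 5 7 6
f 6 7 8
f 6 8 4
f 7 1 9
f 7 9 8
f 8 9 10
f 8 10 4
f 9 1 11
f 9 11 10
f 10 11 12
f 10 12 4
f 11 1 13
f 11 13 12
f 12 13 14
f 12 14 4
f 13 1 15
f 13 15 14
f 14 15 16
f 14 16 4
f 15 1 17
f 15 17 16
f 16 17 18
f 16 18 4
f 17 1 19
f 17 19 18
f 18 19 20
f 18 20 4
f 19 1 2
f 19 2 20
f 20 2 3
f 20 3 4
f 22 24 21
f 25 22 21
f 21 24 23
f 23 25 21
f 22 28 24
f 26 22 25
f 26 28 22
f 24 28 23
f 27 25 23
f 23 28 27
f 27 26 25
f 28 26 27
f 29 40 34
f 29 34 30
f 29 30 36
f 29 36 39
f 29 39 40
f 30 34 38
f 34 40 33
f 40 39 31
f 39 36 35
f 36 30 37
f 32 38 33
f 32 33 31
f 32 31 35
f 32 35 37
f 32 37 38
f 33 38 34
f 31 33 40
f 35 31 39
f 37 35 36
f 38 37 30



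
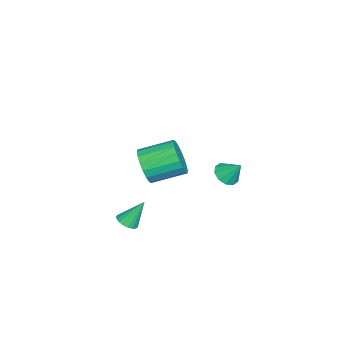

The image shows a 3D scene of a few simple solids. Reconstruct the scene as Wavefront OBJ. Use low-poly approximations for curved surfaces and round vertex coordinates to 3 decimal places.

v 1.999 -1.845 -4.01
v 2.498 -1.431 -4.13
v 1.641 -0.995 -2.57
v 2.272 -1.3 -4.264
v 1.991 -1.277 -4.347
v 1.712 -1.367 -4.363
v 1.489 -1.551 -4.31
v 1.368 -1.793 -4.197
v 1.371 -2.046 -4.047
v 1.499 -2.259 -3.89
v 1.726 -2.389 -3.757
v 2.007 -2.412 -3.674
v 2.286 -2.323 -3.657
v 2.508 -2.138 -3.711
v 2.63 -1.896 -3.823
v 2.626 -1.643 -3.973
v 3.671 -0.465 1.714
v 4.164 -0.003 0.872
v 3.622 1.727 1.503
v 3.129 1.265 2.346
v 3.72 -0.082 0.706
v 3.178 1.649 1.337
v 3.266 -0.236 0.74
v 2.724 1.494 1.371
v 2.892 -0.436 0.967
v 2.35 1.294 1.598
v 2.673 -0.642 1.342
v 2.131 1.089 1.973
v 2.651 -0.812 1.79
v 2.109 0.918 2.422
v 2.831 -0.914 2.224
v 2.29 0.816 2.856
v 3.178 -0.927 2.557
v 2.636 0.803 3.188
v 3.622 -0.849 2.723
v 3.08 0.882 3.354
v 4.076 -0.694 2.689
v 3.534 1.036 3.32
v 4.45 -0.494 2.462
v 3.908 1.236 3.093
v 4.669 -0.289 2.087
v 4.127 1.442 2.718
v 4.691 -0.118 1.638
v 4.149 1.612 2.27
v 4.51 -0.016 1.204
v 3.969 1.714 1.836
v -3.253 2.365 -3.249
v -2.771 1.795 -2.91
v -2.987 3.195 -2.231
v -2.485 2.079 -3.217
v -2.492 2.473 -3.536
v -2.79 2.826 -3.745
v -3.265 3.002 -3.765
v -3.735 2.935 -3.588
v -4.021 2.651 -3.281
v -4.014 2.257 -2.962
v -3.716 1.905 -2.753
v -3.241 1.728 -2.733
f 2 1 4
f 2 4 3
f 4 1 5
f 4 5 3
f 5 1 6
f 5 6 3
f 6 1 7
f 6 7 3
f 7 1 8
f 7 8 3
f 8 1 9
f 8 9 3
f 9 1 10
f 9 10 3
f 10 1 11
f 10 11 3
f 11 1 12
f 11 12 3
f 12 1 13
f 12 13 3
f 13 1 14
f 13 14 3
f 14 1 15
f 14 15 3
f 15 1 16
f 15 16 3
f 16 1 2
f 16 2 3
f 18 17 21
f 18 21 19
f 19 21 22
f 19 22 20
f 21 17 23
f 21 23 22
f 22 23 24
f 22 24 20
f 23 17 25
f 23 25 24
f 24 25 26
f 24 26 20
f 25 17 27
f 25 27 26
f 26 27 28
f 26 28 20
f 27 17 29
f 27 29 28
f 28 29 30
f 28 30 20
f 29 17 31
f 29 31 30
f 30 31 32
f 30 32 20
f 31 17 33
f 31 33 32
f 32 33 34
f 32 34 20
f 33 17 35
f 33 35 34
f 34 35 36
f 34 36 20
f 35 17 37
f 35 37 36
f 36 37 38
f 36 38 20
f 37 17 39
f 37 39 38
f 38 39 40
f 38 40 20
f 39 17 41
f 39 41 40
f 40 41 42
f 40 42 20
f 41 17 43
f 41 43 42
f 42 43 44
f 42 44 20
f 43 17 45
f 43 45 44
f 44 45 46
f 44 46 20
f 45 17 18
f 45 18 46
f 46 18 19
f 46 19 20
f 48 47 50
f 48 50 49
f 50 47 51
f 50 51 49
f 51 47 52
f 51 52 49
f 52 47 53
f 52 53 49
f 53 47 54
f 53 54 49
f 54 47 55
f 54 55 49
f 55 47 56
f 55 56 49
f 56 47 57
f 56 57 49
f 57 47 58
f 57 58 49
f 58 47 48
f 58 48 49



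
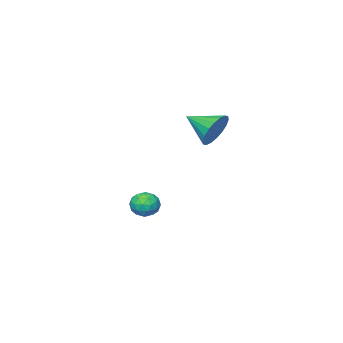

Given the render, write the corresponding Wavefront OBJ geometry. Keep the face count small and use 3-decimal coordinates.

v -2.929 2.889 2.735
v -2.429 3.347 3.401
v -2.471 1.531 3.325
v -2.807 3.299 3.584
v -3.209 3.169 3.598
v -3.556 2.985 3.442
v -3.779 2.781 3.145
v -3.833 2.599 2.768
v -3.708 2.475 2.384
v -3.428 2.432 2.069
v -3.05 2.48 1.886
v -2.648 2.609 1.872
v -2.301 2.794 2.028
v -2.079 2.997 2.325
v -2.024 3.179 2.703
v -2.149 3.304 3.087
v -3.373 -1.328 -3.392
v -2.65 -1.527 -3.499
v -3.51 -2.253 -2.601
v -2.787 -2.452 -2.708
v -2.953 -1.808 -2.346
v -2.869 -1.236 -2.835
v -3.291 -2.544 -3.265
v -3.207 -1.972 -3.754
v -2.6 -2.278 -3.421
v -2.391 -1.823 -2.853
v -3.769 -1.957 -3.247
v -3.56 -1.502 -2.679
v -3 -1.346 -3.515
v -3.16 -2.434 -2.585
v -3.258 -2.055 -2.372
v -2.833 -2.172 -2.435
v -3.128 -1.176 -3.125
v -2.703 -1.292 -3.188
v -2.881 -1.457 -2.51
v -3.457 -2.488 -2.912
v -3.032 -2.604 -2.975
v -3.327 -1.608 -3.665
v -2.902 -1.725 -3.728
v -3.279 -2.323 -3.59
v -2.545 -1.905 -3.532
v -2.626 -2.448 -3.067
v -2.922 -2.502 -3.394
v -2.872 -2.166 -3.682
v -2.422 -1.637 -3.198
v -2.503 -2.181 -2.733
v -2.6 -1.802 -2.52
v -2.551 -1.466 -2.808
v -2.393 -2.079 -3.152
v -3.657 -1.599 -3.367
v -3.738 -2.143 -2.902
v -3.609 -2.314 -3.292
v -3.56 -1.978 -3.58
v -3.534 -1.332 -3.033
v -3.615 -1.875 -2.568
v -3.288 -1.614 -2.418
v -3.238 -1.278 -2.706
v -3.767 -1.701 -2.948
f 2 1 4
f 2 4 3
f 4 1 5
f 4 5 3
f 5 1 6
f 5 6 3
f 6 1 7
f 6 7 3
f 7 1 8
f 7 8 3
f 8 1 9
f 8 9 3
f 9 1 10
f 9 10 3
f 10 1 11
f 10 11 3
f 11 1 12
f 11 12 3
f 12 1 13
f 12 13 3
f 13 1 14
f 13 14 3
f 14 1 15
f 14 15 3
f 15 1 16
f 15 16 3
f 16 1 2
f 16 2 3
f 17 54 33
f 54 28 57
f 33 57 22
f 54 57 33
f 17 33 29
f 33 22 34
f 29 34 18
f 33 34 29
f 17 29 38
f 29 18 39
f 38 39 24
f 29 39 38
f 17 38 50
f 38 24 53
f 50 53 27
f 38 53 50
f 17 50 54
f 50 27 58
f 54 58 28
f 50 58 54
f 18 34 45
f 34 22 48
f 45 48 26
f 34 48 45
f 22 57 35
f 57 28 56
f 35 56 21
f 57 56 35
f 28 58 55
f 58 27 51
f 55 51 19
f 58 51 55
f 27 53 52
f 53 24 40
f 52 40 23
f 53 40 52
f 24 39 44
f 39 18 41
f 44 41 25
f 39 41 44
f 20 46 32
f 46 26 47
f 32 47 21
f 46 47 32
f 20 32 30
f 32 21 31
f 30 31 19
f 32 31 30
f 20 30 37
f 30 19 36
f 37 36 23
f 30 36 37
f 20 37 42
f 37 23 43
f 42 43 25
f 37 43 42
f 20 42 46
f 42 25 49
f 46 49 26
f 42 49 46
f 21 47 35
f 47 26 48
f 35 48 22
f 47 48 35
f 19 31 55
f 31 21 56
f 55 56 28
f 31 56 55
f 23 36 52
f 36 19 51
f 52 51 27
f 36 51 52
f 25 43 44
f 43 23 40
f 44 40 24
f 43 40 44
f 26 49 45
f 49 25 41
f 45 41 18
f 49 41 45



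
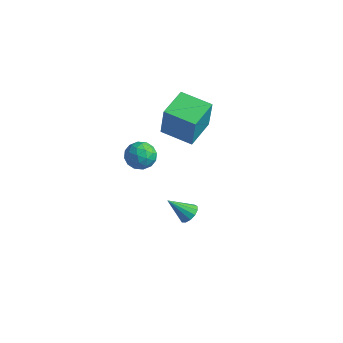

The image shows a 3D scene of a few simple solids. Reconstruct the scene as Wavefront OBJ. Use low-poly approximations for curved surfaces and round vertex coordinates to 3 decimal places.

v 2.983 -1.861 -1.203
v 3.345 -1.708 -0.818
v 2.257 -2.479 -0.277
v 3.133 -1.482 -0.833
v 2.874 -1.377 -0.966
v 2.649 -1.425 -1.174
v 2.531 -1.611 -1.392
v 2.556 -1.877 -1.549
v 2.717 -2.137 -1.597
v 2.962 -2.31 -1.52
v 3.214 -2.34 -1.342
v 3.393 -2.218 -1.121
v 3.442 -1.983 -0.925
v -2.805 2.611 -1.655
v -2.419 2.412 0.174
v -3.181 4.248 -1.398
v -2.796 4.05 0.431
v -1.184 3.03 -1.951
v -0.799 2.832 -0.122
v -1.561 4.668 -1.694
v -1.175 4.469 0.135
v -3.626 2.512 -2.894
v -2.879 2.133 -3.051
v -4.201 1.807 -3.929
v -3.454 1.428 -4.086
v -3.883 1.246 -3.373
v -3.528 1.681 -2.733
v -3.552 2.259 -4.247
v -3.197 2.694 -3.607
v -2.834 1.976 -3.887
v -3.039 1.35 -3.347
v -4.041 2.59 -3.633
v -4.246 1.964 -3.093
v -3.202 2.384 -2.881
v -3.878 1.556 -4.099
v -4.13 1.449 -3.68
v -3.692 1.226 -3.772
v -3.583 2.119 -2.695
v -3.144 1.896 -2.787
v -3.735 1.375 -2.977
v -3.936 2.044 -4.193
v -3.497 1.821 -4.285
v -3.388 2.714 -3.208
v -2.95 2.491 -3.3
v -3.345 2.565 -4.003
v -2.737 2.069 -3.465
v -3.075 1.655 -4.073
v -3.132 2.144 -4.168
v -2.923 2.399 -3.792
v -2.857 1.701 -3.148
v -3.195 1.287 -3.756
v -3.447 1.18 -3.337
v -3.238 1.436 -2.961
v -2.83 1.609 -3.639
v -3.885 2.653 -3.224
v -4.223 2.239 -3.832
v -3.842 2.504 -4.019
v -3.633 2.76 -3.643
v -4.005 2.285 -2.907
v -4.343 1.871 -3.515
v -4.157 1.541 -3.188
v -3.948 1.796 -2.812
v -4.25 2.331 -3.341
f 2 1 4
f 2 4 3
f 4 1 5
f 4 5 3
f 5 1 6
f 5 6 3
f 6 1 7
f 6 7 3
f 7 1 8
f 7 8 3
f 8 1 9
f 8 9 3
f 9 1 10
f 9 10 3
f 10 1 11
f 10 11 3
f 11 1 12
f 11 12 3
f 12 1 13
f 12 13 3
f 13 1 2
f 13 2 3
f 15 17 14
f 18 15 14
f 14 17 16
f 16 18 14
f 15 21 17
f 19 15 18
f 19 21 15
f 17 21 16
f 20 18 16
f 16 21 20
f 20 19 18
f 21 19 20
f 22 59 38
f 59 33 62
f 38 62 27
f 59 62 38
f 22 38 34
f 38 27 39
f 34 39 23
f 38 39 34
f 22 34 43
f 34 23 44
f 43 44 29
f 34 44 43
f 22 43 55
f 43 29 58
f 55 58 32
f 43 58 55
f 22 55 59
f 55 32 63
f 59 63 33
f 55 63 59
f 23 39 50
f 39 27 53
f 50 53 31
f 39 53 50
f 27 62 40
f 62 33 61
f 40 61 26
f 62 61 40
f 33 63 60
f 63 32 56
f 60 56 24
f 63 56 60
f 32 58 57
f 58 29 45
f 57 45 28
f 58 45 57
f 29 44 49
f 44 23 46
f 49 46 30
f 44 46 49
f 25 51 37
f 51 31 52
f 37 52 26
f 51 52 37
f 25 37 35
f 37 26 36
f 35 36 24
f 37 36 35
f 25 35 42
f 35 24 41
f 42 41 28
f 35 41 42
f 25 42 47
f 42 28 48
f 47 48 30
f 42 48 47
f 25 47 51
f 47 30 54
f 51 54 31
f 47 54 51
f 26 52 40
f 52 31 53
f 40 53 27
f 52 53 40
f 24 36 60
f 36 26 61
f 60 61 33
f 36 61 60
f 28 41 57
f 41 24 56
f 57 56 32
f 41 56 57
f 30 48 49
f 48 28 45
f 49 45 29
f 48 45 49
f 31 54 50
f 54 30 46
f 50 46 23
f 54 46 50



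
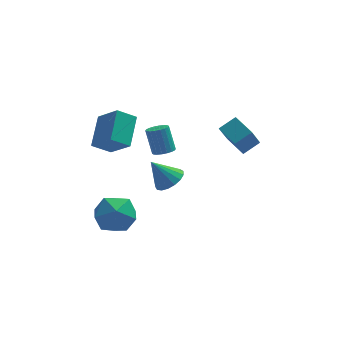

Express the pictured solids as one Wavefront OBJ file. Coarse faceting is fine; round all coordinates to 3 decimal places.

v 3.512 -2.698 -0.465
v 3.003 -3.53 0.94
v 2.822 -1.638 -0.088
v 2.313 -2.47 1.317
v 4.367 -2.33 0.063
v 3.858 -3.162 1.468
v 3.677 -1.27 0.44
v 3.168 -2.102 1.845
v -0.06 -1.972 -2.801
v 0.619 -2.179 -2.298
v -0.98 -1.828 -1.499
v 0.64 -1.764 -2.329
v 0.501 -1.397 -2.467
v 0.234 -1.161 -2.682
v -0.101 -1.112 -2.925
v -0.427 -1.259 -3.138
v -0.669 -1.569 -3.275
v -0.771 -1.972 -3.303
v -0.71 -2.375 -3.216
v -0.501 -2.685 -3.033
v -0.19 -2.832 -2.798
v 0.15 -2.782 -2.563
v 0.442 -2.546 -2.383
v -2.933 -1.442 -0.944
v -3.901 -1.616 -0.274
v -2.526 0.145 0.057
v -3.494 -0.029 0.727
v -2.006 -2.371 0.153
v -2.974 -2.545 0.823
v -1.599 -0.784 1.154
v -2.567 -0.958 1.824
v -2.887 -2.997 -4.727
v -1.829 -3.238 -4.103
v -3.871 -4.342 -3.577
v -2.813 -4.583 -2.953
v -3.379 -3.475 -2.822
v -2.77 -2.643 -3.532
v -2.93 -4.937 -4.148
v -2.321 -4.105 -4.858
v -1.856 -4.437 -3.745
v -2.133 -3.533 -2.925
v -3.567 -4.047 -4.755
v -3.844 -3.143 -3.935
v -0.289 -1.216 -1.191
v 0.084 -1.613 -0.938
v -0.219 -1.041 0.404
v -0.591 -0.644 0.151
v 0.244 -1.406 -0.99
v -0.058 -0.834 0.352
v 0.299 -1.161 -1.082
v -0.004 -0.589 0.26
v 0.237 -0.927 -1.196
v -0.065 -0.355 0.147
v 0.071 -0.751 -1.308
v -0.231 -0.179 0.034
v -0.166 -0.666 -1.398
v -0.468 -0.094 -0.055
v -0.427 -0.691 -1.446
v -0.729 -0.119 -0.104
v -0.661 -0.819 -1.444
v -0.964 -0.247 -0.102
v -0.822 -1.026 -1.392
v -1.124 -0.454 -0.05
v -0.876 -1.271 -1.3
v -1.179 -0.699 0.042
v -0.815 -1.505 -1.187
v -1.117 -0.933 0.156
v -0.649 -1.681 -1.074
v -0.951 -1.109 0.268
v -0.412 -1.766 -0.985
v -0.714 -1.194 0.358
v -0.151 -1.741 -0.936
v -0.453 -1.169 0.406
f 2 4 1
f 5 2 1
f 1 4 3
f 3 5 1
f 2 8 4
f 6 2 5
f 6 8 2
f 4 8 3
f 7 5 3
f 3 8 7
f 7 6 5
f 8 6 7
f 10 9 12
f 10 12 11
f 12 9 13
f 12 13 11
f 13 9 14
f 13 14 11
f 14 9 15
f 14 15 11
f 15 9 16
f 15 16 11
f 16 9 17
f 16 17 11
f 17 9 18
f 17 18 11
f 18 9 19
f 18 19 11
f 19 9 20
f 19 20 11
f 20 9 21
f 20 21 11
f 21 9 22
f 21 22 11
f 22 9 23
f 22 23 11
f 23 9 10
f 23 10 11
f 25 27 24
f 28 25 24
f 24 27 26
f 26 28 24
f 25 31 27
f 29 25 28
f 29 31 25
f 27 31 26
f 30 28 26
f 26 31 30
f 30 29 28
f 31 29 30
f 32 43 37
f 32 37 33
f 32 33 39
f 32 39 42
f 32 42 43
f 33 37 41
f 37 43 36
f 43 42 34
f 42 39 38
f 39 33 40
f 35 41 36
f 35 36 34
f 35 34 38
f 35 38 40
f 35 40 41
f 36 41 37
f 34 36 43
f 38 34 42
f 40 38 39
f 41 40 33
f 45 44 48
f 45 48 46
f 46 48 49
f 46 49 47
f 48 44 50
f 48 50 49
f 49 50 51
f 49 51 47
f 50 44 52
f 50 52 51
f 51 52 53
f 51 53 47
f 52 44 54
f 52 54 53
f 53 54 55
f 53 55 47
f 54 44 56
f 54 56 55
f 55 56 57
f 55 57 47
f 56 44 58
f 56 58 57
f 57 58 59
f 57 59 47
f 58 44 60
f 58 60 59
f 59 60 61
f 59 61 47
f 60 44 62
f 60 62 61
f 61 62 63
f 61 63 47
f 62 44 64
f 62 64 63
f 63 64 65
f 63 65 47
f 64 44 66
f 64 66 65
f 65 66 67
f 65 67 47
f 66 44 68
f 66 68 67
f 67 68 69
f 67 69 47
f 68 44 70
f 68 70 69
f 69 70 71
f 69 71 47
f 70 44 72
f 70 72 71
f 71 72 73
f 71 73 47
f 72 44 45
f 72 45 73
f 73 45 46
f 73 46 47



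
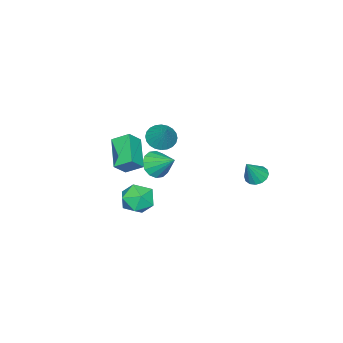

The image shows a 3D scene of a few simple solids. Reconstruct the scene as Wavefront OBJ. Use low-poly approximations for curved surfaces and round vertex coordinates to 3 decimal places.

v -2.224 -2.352 -1.138
v -1.653 -3.059 -0.999
v -1.496 -1.508 0.158
v -1.465 -2.863 -1.233
v -1.393 -2.588 -1.452
v -1.447 -2.277 -1.624
v -1.62 -1.978 -1.722
v -1.884 -1.736 -1.731
v -2.201 -1.588 -1.649
v -2.521 -1.556 -1.49
v -2.796 -1.645 -1.277
v -2.984 -1.842 -1.043
v -3.056 -2.117 -0.824
v -3.002 -2.427 -0.652
v -2.829 -2.726 -0.554
v -2.564 -2.968 -0.545
v -2.248 -3.117 -0.627
v -1.928 -3.149 -0.786
v 3.039 -1.414 1.613
v 2.73 -0.478 2.206
v 4.425 -0.351 0.66
v 4.116 0.585 1.252
v 3.764 -1.665 2.388
v 3.455 -0.729 2.98
v 5.15 -0.602 1.434
v 4.841 0.334 2.027
v -3.343 3.198 -2.95
v -2.729 3.121 -3.337
v -2.497 3.002 -1.57
v -2.755 3.492 -3.268
v -2.939 3.784 -3.114
v -3.231 3.919 -2.916
v -3.553 3.86 -2.727
v -3.819 3.624 -2.598
v -3.957 3.274 -2.563
v -3.93 2.904 -2.632
v -3.746 2.612 -2.786
v -3.454 2.477 -2.984
v -3.132 2.535 -3.173
v -2.866 2.771 -3.302
v 0.511 -1.181 -4.27
v 1.406 -0.571 -4.003
v 1.354 -2.669 -3.697
v 2.249 -2.059 -3.43
v 1.306 -1.951 -2.846
v 0.785 -1.032 -3.2
v 1.975 -2.208 -4.5
v 1.454 -1.289 -4.854
v 2.31 -1.207 -4.145
v 1.897 -1.048 -3.123
v 0.863 -2.192 -4.577
v 0.45 -2.033 -3.555
v 1.962 -0.02 -0.063
v 2.664 -0.427 0.35
v 2.158 1.28 0.883
v 2.854 -0.192 -0.012
v 2.805 0.088 -0.387
v 2.531 0.34 -0.676
v 2.104 0.495 -0.8
v 1.639 0.512 -0.727
v 1.26 0.386 -0.476
v 1.07 0.152 -0.115
v 1.118 -0.129 0.261
v 1.393 -0.38 0.549
v 1.82 -0.535 0.674
v 2.285 -0.552 0.601
f 2 1 4
f 2 4 3
f 4 1 5
f 4 5 3
f 5 1 6
f 5 6 3
f 6 1 7
f 6 7 3
f 7 1 8
f 7 8 3
f 8 1 9
f 8 9 3
f 9 1 10
f 9 10 3
f 10 1 11
f 10 11 3
f 11 1 12
f 11 12 3
f 12 1 13
f 12 13 3
f 13 1 14
f 13 14 3
f 14 1 15
f 14 15 3
f 15 1 16
f 15 16 3
f 16 1 17
f 16 17 3
f 17 1 18
f 17 18 3
f 18 1 2
f 18 2 3
f 20 22 19
f 23 20 19
f 19 22 21
f 21 23 19
f 20 26 22
f 24 20 23
f 24 26 20
f 22 26 21
f 25 23 21
f 21 26 25
f 25 24 23
f 26 24 25
f 28 27 30
f 28 30 29
f 30 27 31
f 30 31 29
f 31 27 32
f 31 32 29
f 32 27 33
f 32 33 29
f 33 27 34
f 33 34 29
f 34 27 35
f 34 35 29
f 35 27 36
f 35 36 29
f 36 27 37
f 36 37 29
f 37 27 38
f 37 38 29
f 38 27 39
f 38 39 29
f 39 27 40
f 39 40 29
f 40 27 28
f 40 28 29
f 41 52 46
f 41 46 42
f 41 42 48
f 41 48 51
f 41 51 52
f 42 46 50
f 46 52 45
f 52 51 43
f 51 48 47
f 48 42 49
f 44 50 45
f 44 45 43
f 44 43 47
f 44 47 49
f 44 49 50
f 45 50 46
f 43 45 52
f 47 43 51
f 49 47 48
f 50 49 42
f 54 53 56
f 54 56 55
f 56 53 57
f 56 57 55
f 57 53 58
f 57 58 55
f 58 53 59
f 58 59 55
f 59 53 60
f 59 60 55
f 60 53 61
f 60 61 55
f 61 53 62
f 61 62 55
f 62 53 63
f 62 63 55
f 63 53 64
f 63 64 55
f 64 53 65
f 64 65 55
f 65 53 66
f 65 66 55
f 66 53 54
f 66 54 55



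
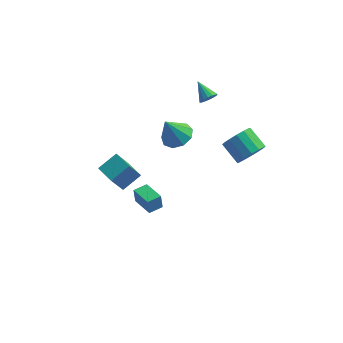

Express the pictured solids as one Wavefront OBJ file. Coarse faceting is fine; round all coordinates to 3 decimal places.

v -1.109 2.749 -0.608
v -0.253 2.437 -0.342
v -1.711 2.391 0.908
v -0.308 3.072 -0.214
v -0.738 3.555 -0.271
v -1.342 3.661 -0.485
v -1.837 3.341 -0.757
v -1.992 2.743 -0.96
v -1.734 2.148 -0.997
v -1.184 1.834 -0.853
v -0.598 1.948 -0.594
v 0.563 3.026 2.807
v 0.956 3.088 3.187
v -0.183 3.794 3.453
v 1.004 3.295 2.997
v 0.934 3.43 2.756
v 0.764 3.456 2.529
v 0.541 3.368 2.376
v 0.324 3.188 2.339
v 0.17 2.965 2.427
v 0.122 2.758 2.617
v 0.192 2.623 2.858
v 0.362 2.597 3.085
v 0.585 2.685 3.238
v 0.802 2.865 3.275
v -3.676 0.422 -3.772
v -4.142 -0.364 -2.163
v -4.568 1.214 -3.643
v -5.034 0.428 -2.034
v -2.846 1.252 -3.126
v -3.312 0.466 -1.517
v -3.738 2.044 -2.997
v -4.204 1.258 -1.388
v 3.231 1.305 -0.014
v 3.646 1.073 0.774
v 2.684 1.824 1.501
v 2.269 2.055 0.714
v 3.858 1.477 0.637
v 2.896 2.228 1.365
v 3.901 1.835 0.326
v 2.94 2.585 1.053
v 3.766 2.051 -0.076
v 2.804 2.801 0.651
v 3.487 2.066 -0.462
v 2.525 2.817 0.265
v 3.139 1.878 -0.727
v 2.177 2.629 0
v 2.816 1.536 -0.801
v 1.854 2.287 -0.074
v 2.604 1.132 -0.665
v 1.642 1.883 0.063
v 2.56 0.775 -0.353
v 1.599 1.525 0.374
v 2.696 0.559 0.049
v 1.734 1.309 0.776
v 2.975 0.543 0.435
v 2.013 1.294 1.162
v 3.323 0.731 0.7
v 2.361 1.482 1.427
v -1.162 -4.505 0.056
v -1.259 -4.446 0.928
v -2.102 -3.552 -0.114
v -2.199 -3.492 0.759
v -0.581 -3.928 0.081
v -0.678 -3.868 0.954
v -1.521 -2.974 -0.088
v -1.618 -2.915 0.784
f 2 1 4
f 2 4 3
f 4 1 5
f 4 5 3
f 5 1 6
f 5 6 3
f 6 1 7
f 6 7 3
f 7 1 8
f 7 8 3
f 8 1 9
f 8 9 3
f 9 1 10
f 9 10 3
f 10 1 11
f 10 11 3
f 11 1 2
f 11 2 3
f 13 12 15
f 13 15 14
f 15 12 16
f 15 16 14
f 16 12 17
f 16 17 14
f 17 12 18
f 17 18 14
f 18 12 19
f 18 19 14
f 19 12 20
f 19 20 14
f 20 12 21
f 20 21 14
f 21 12 22
f 21 22 14
f 22 12 23
f 22 23 14
f 23 12 24
f 23 24 14
f 24 12 25
f 24 25 14
f 25 12 13
f 25 13 14
f 27 29 26
f 30 27 26
f 26 29 28
f 28 30 26
f 27 33 29
f 31 27 30
f 31 33 27
f 29 33 28
f 32 30 28
f 28 33 32
f 32 31 30
f 33 31 32
f 35 34 38
f 35 38 36
f 36 38 39
f 36 39 37
f 38 34 40
f 38 40 39
f 39 40 41
f 39 41 37
f 40 34 42
f 40 42 41
f 41 42 43
f 41 43 37
f 42 34 44
f 42 44 43
f 43 44 45
f 43 45 37
f 44 34 46
f 44 46 45
f 45 46 47
f 45 47 37
f 46 34 48
f 46 48 47
f 47 48 49
f 47 49 37
f 48 34 50
f 48 50 49
f 49 50 51
f 49 51 37
f 50 34 52
f 50 52 51
f 51 52 53
f 51 53 37
f 52 34 54
f 52 54 53
f 53 54 55
f 53 55 37
f 54 34 56
f 54 56 55
f 55 56 57
f 55 57 37
f 56 34 58
f 56 58 57
f 57 58 59
f 57 59 37
f 58 34 35
f 58 35 59
f 59 35 36
f 59 36 37
f 61 63 60
f 64 61 60
f 60 63 62
f 62 64 60
f 61 67 63
f 65 61 64
f 65 67 61
f 63 67 62
f 66 64 62
f 62 67 66
f 66 65 64
f 67 65 66



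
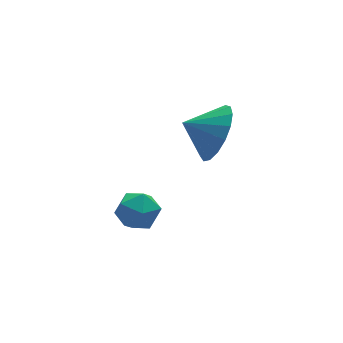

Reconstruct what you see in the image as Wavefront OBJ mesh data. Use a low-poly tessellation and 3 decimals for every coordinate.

v 2.626 0.254 -1.196
v 3.161 0.45 -0.362
v 1.754 0.626 -0.724
v 3.196 0.857 -0.619
v 3.1 1.126 -1.009
v 2.895 1.196 -1.442
v 2.63 1.049 -1.818
v 2.363 0.721 -2.052
v 2.157 0.285 -2.09
v 2.058 -0.158 -1.922
v 2.09 -0.506 -1.589
v 2.244 -0.681 -1.165
v 2.486 -0.641 -0.749
v 2.761 -0.396 -0.435
v 3.004 -0.003 -0.295
v -1.313 -2.279 -0.755
v -0.929 -1.735 -0.909
v -0.751 -2.885 -1.491
v -0.367 -2.341 -1.645
v -0.305 -2.64 -1.034
v -0.652 -2.266 -0.579
v -1.028 -2.354 -1.821
v -1.375 -1.98 -1.366
v -0.753 -1.781 -1.568
v -0.306 -1.959 -1.082
v -1.374 -2.661 -1.318
v -0.927 -2.839 -0.832
f 2 1 4
f 2 4 3
f 4 1 5
f 4 5 3
f 5 1 6
f 5 6 3
f 6 1 7
f 6 7 3
f 7 1 8
f 7 8 3
f 8 1 9
f 8 9 3
f 9 1 10
f 9 10 3
f 10 1 11
f 10 11 3
f 11 1 12
f 11 12 3
f 12 1 13
f 12 13 3
f 13 1 14
f 13 14 3
f 14 1 15
f 14 15 3
f 15 1 2
f 15 2 3
f 16 27 21
f 16 21 17
f 16 17 23
f 16 23 26
f 16 26 27
f 17 21 25
f 21 27 20
f 27 26 18
f 26 23 22
f 23 17 24
f 19 25 20
f 19 20 18
f 19 18 22
f 19 22 24
f 19 24 25
f 20 25 21
f 18 20 27
f 22 18 26
f 24 22 23
f 25 24 17

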